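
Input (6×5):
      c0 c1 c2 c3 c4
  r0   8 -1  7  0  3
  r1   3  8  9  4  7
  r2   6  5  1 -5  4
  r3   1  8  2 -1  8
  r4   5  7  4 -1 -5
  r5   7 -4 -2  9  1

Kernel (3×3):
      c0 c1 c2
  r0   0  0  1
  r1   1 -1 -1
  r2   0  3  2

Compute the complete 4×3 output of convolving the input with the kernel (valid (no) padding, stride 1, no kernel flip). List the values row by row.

Output[0,0]: The receptive field on the input at this output position is [8 -1 7 / 3 8 9 / 6 5 1]. Elementwise product with the kernel and sum: 7·1 + 3·1 + 8·-1 + 9·-1 + 5·3 + 1·2.

10 -12 -6
37 17 22
21 12 -14
-20 15 47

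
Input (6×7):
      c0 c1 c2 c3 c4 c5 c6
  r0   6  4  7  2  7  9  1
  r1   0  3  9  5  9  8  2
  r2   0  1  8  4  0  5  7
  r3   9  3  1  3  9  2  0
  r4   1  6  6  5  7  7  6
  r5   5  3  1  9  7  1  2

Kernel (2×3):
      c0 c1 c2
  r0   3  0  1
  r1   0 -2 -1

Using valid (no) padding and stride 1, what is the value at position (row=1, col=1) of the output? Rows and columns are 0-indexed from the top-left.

The receptive field on the input at this output position is [3 9 5 / 1 8 4]. Elementwise product with the kernel and sum: 3·3 + 5·1 + 8·-2 + 4·-1.

-6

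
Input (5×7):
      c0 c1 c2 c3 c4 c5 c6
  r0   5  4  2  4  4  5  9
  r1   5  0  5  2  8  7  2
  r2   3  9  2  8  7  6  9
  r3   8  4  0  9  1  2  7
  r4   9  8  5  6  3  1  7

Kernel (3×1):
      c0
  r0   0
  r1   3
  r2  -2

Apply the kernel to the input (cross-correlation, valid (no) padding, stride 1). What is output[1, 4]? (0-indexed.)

19

The receptive field on the input at this output position is [8 / 7 / 1]. Elementwise product with the kernel and sum: 7·3 + 1·-2.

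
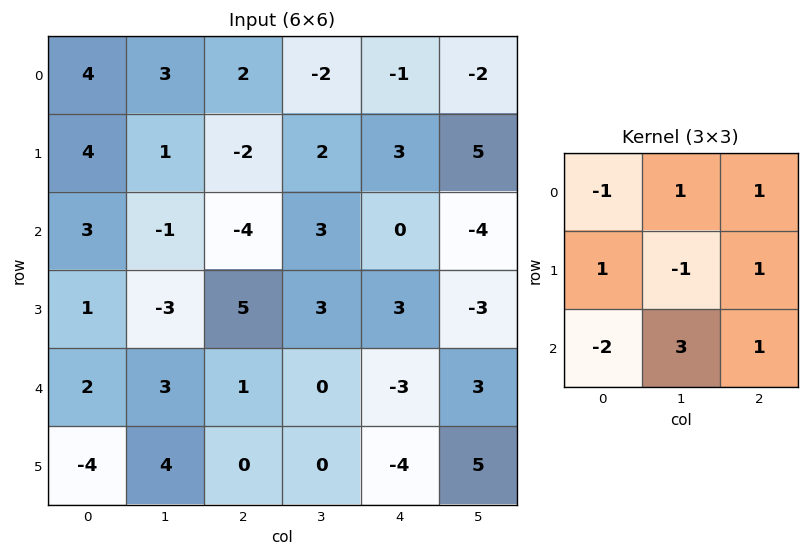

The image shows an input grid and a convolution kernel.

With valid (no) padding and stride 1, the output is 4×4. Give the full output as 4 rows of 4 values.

-11 -5 11 -7
-11 29 2 5
7 -8 7 -16
21 5 -5 -4

Output[0,0]: The receptive field on the input at this output position is [4 3 2 / 4 1 -2 / 3 -1 -4]. Elementwise product with the kernel and sum: 4·-1 + 3·1 + 2·1 + 4·1 + 1·-1 + -2·1 + 3·-2 + -1·3 + -4·1.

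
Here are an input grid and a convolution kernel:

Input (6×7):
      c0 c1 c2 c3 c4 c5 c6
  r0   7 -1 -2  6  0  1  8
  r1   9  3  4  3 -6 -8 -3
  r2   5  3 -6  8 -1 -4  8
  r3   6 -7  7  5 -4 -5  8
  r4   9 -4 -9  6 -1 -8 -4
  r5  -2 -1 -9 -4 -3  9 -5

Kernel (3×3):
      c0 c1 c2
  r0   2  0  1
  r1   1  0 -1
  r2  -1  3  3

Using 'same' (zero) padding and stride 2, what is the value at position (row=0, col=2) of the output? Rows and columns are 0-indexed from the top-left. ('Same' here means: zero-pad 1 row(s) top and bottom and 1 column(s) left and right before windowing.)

The receptive field on the zero-padded input at this output position is [0 0 0 / 6 0 1 / 3 -6 -8]. Elementwise product with the kernel and sum: 0·2 + 0·1 + 6·1 + 1·-1 + 3·-1 + -6·3 + -8·3.

-40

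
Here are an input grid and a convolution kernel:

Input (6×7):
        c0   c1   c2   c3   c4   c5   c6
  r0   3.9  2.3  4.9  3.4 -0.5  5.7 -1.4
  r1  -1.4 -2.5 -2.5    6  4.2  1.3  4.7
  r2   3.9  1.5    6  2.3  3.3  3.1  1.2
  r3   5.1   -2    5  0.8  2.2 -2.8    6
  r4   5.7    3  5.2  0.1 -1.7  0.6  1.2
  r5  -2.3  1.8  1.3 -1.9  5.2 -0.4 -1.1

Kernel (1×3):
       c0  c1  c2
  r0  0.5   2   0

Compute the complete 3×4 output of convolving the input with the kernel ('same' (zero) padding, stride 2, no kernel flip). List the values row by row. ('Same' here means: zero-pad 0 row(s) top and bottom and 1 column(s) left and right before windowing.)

Output[0,0]: The receptive field on the zero-padded input at this output position is [0 3.9 2.3]. Elementwise product with the kernel and sum: 0·0.5 + 3.9·2.
Output[0,1]: The receptive field on the zero-padded input at this output position is [2.3 4.9 3.4]. Elementwise product with the kernel and sum: 2.3·0.5 + 4.9·2.

7.8 10.95 0.7 0.05
7.8 12.75 7.75 3.95
11.4 11.9 -3.35 2.7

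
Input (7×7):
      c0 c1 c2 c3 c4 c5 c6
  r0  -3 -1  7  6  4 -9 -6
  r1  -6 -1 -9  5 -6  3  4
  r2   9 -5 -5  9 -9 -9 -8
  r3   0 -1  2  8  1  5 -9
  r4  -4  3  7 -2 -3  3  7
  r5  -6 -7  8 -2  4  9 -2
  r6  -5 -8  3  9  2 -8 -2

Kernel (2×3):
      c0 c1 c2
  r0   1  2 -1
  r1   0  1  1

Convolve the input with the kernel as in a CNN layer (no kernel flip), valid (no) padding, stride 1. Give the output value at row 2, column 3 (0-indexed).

The receptive field on the input at this output position is [9 -9 -9 / 8 1 5]. Elementwise product with the kernel and sum: 9·1 + -9·2 + -9·-1 + 1·1 + 5·1.

6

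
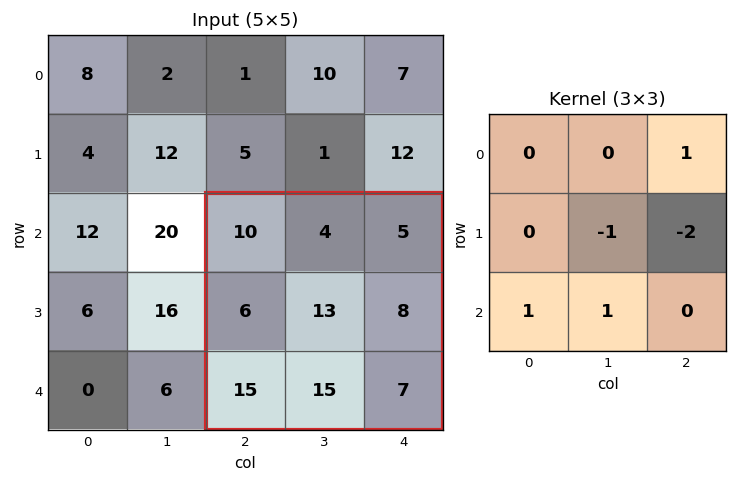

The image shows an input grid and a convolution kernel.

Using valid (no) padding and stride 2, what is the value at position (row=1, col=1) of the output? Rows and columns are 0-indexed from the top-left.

The receptive field on the input at this output position is [10 4 5 / 6 13 8 / 15 15 7]. Elementwise product with the kernel and sum: 5·1 + 13·-1 + 8·-2 + 15·1 + 15·1.

6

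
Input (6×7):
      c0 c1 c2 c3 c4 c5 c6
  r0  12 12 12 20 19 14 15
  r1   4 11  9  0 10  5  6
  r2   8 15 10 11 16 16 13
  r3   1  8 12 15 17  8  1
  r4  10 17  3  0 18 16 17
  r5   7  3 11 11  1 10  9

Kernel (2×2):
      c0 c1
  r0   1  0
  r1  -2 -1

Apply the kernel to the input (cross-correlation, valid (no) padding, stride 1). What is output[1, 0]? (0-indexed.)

The receptive field on the input at this output position is [4 11 / 8 15]. Elementwise product with the kernel and sum: 4·1 + 8·-2 + 15·-1.

-27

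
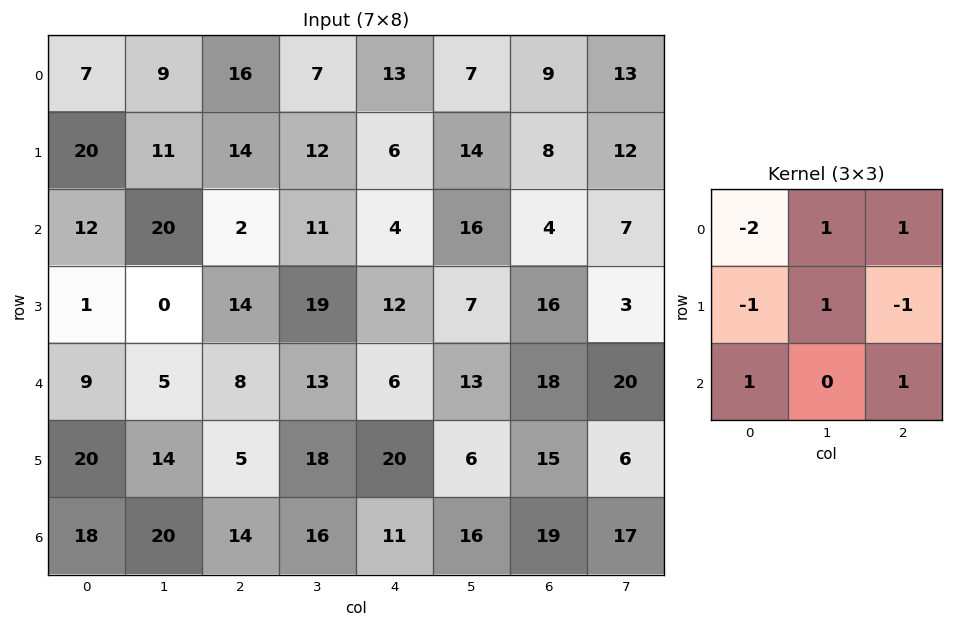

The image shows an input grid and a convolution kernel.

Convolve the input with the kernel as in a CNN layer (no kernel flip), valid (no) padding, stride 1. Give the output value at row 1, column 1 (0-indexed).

The receptive field on the input at this output position is [11 14 12 / 20 2 11 / 0 14 19]. Elementwise product with the kernel and sum: 11·-2 + 14·1 + 12·1 + 20·-1 + 2·1 + 11·-1 + 0·1 + 19·1.

-6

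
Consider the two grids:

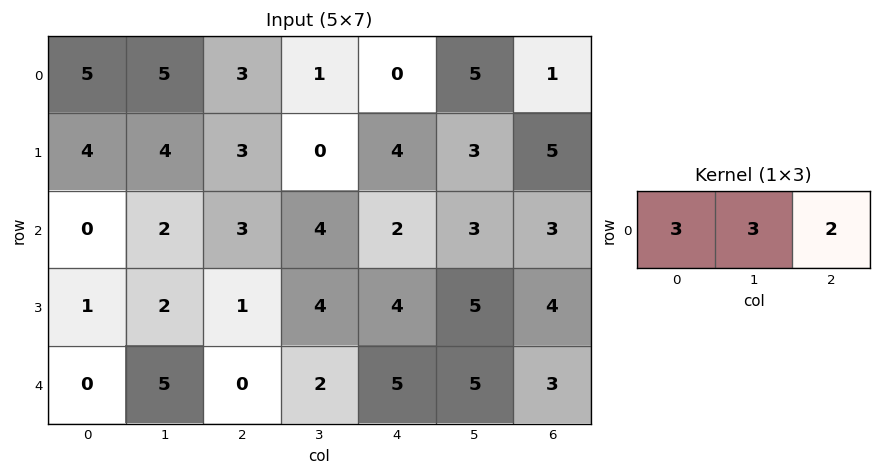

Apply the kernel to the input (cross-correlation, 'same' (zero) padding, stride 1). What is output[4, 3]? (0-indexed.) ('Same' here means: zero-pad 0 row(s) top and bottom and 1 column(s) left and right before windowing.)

16

The receptive field on the zero-padded input at this output position is [0 2 5]. Elementwise product with the kernel and sum: 0·3 + 2·3 + 5·2.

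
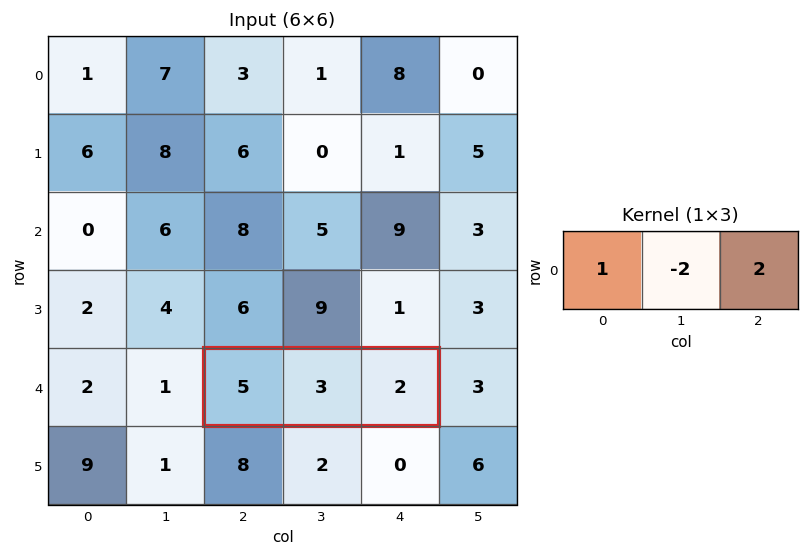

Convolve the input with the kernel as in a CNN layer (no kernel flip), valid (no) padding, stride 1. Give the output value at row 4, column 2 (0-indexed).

The receptive field on the input at this output position is [5 3 2]. Elementwise product with the kernel and sum: 5·1 + 3·-2 + 2·2.

3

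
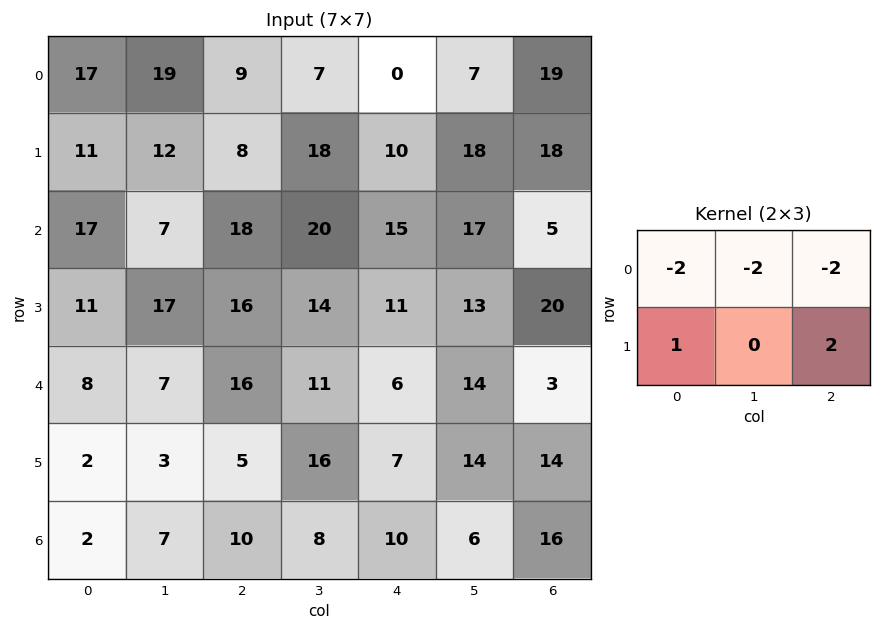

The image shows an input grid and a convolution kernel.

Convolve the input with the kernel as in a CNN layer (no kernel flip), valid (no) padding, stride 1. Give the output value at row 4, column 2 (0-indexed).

-47

The receptive field on the input at this output position is [16 11 6 / 5 16 7]. Elementwise product with the kernel and sum: 16·-2 + 11·-2 + 6·-2 + 5·1 + 7·2.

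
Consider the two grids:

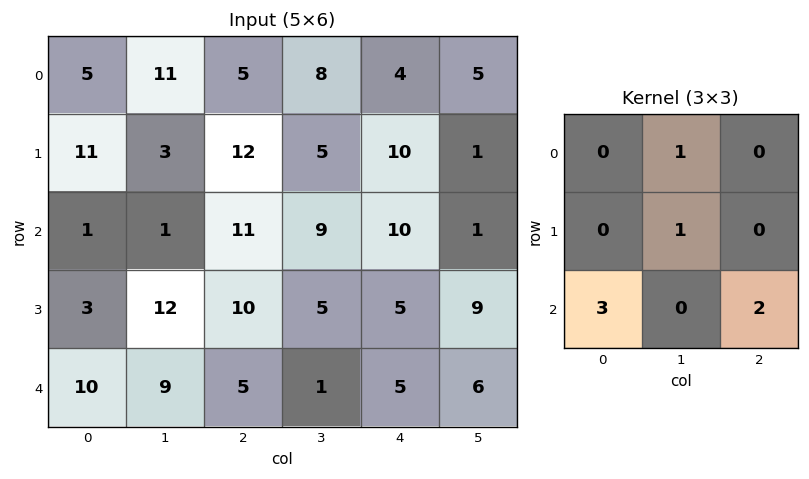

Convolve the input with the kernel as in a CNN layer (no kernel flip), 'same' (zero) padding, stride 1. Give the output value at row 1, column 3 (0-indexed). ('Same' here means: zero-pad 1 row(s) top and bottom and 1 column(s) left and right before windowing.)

66

The receptive field on the zero-padded input at this output position is [5 8 4 / 12 5 10 / 11 9 10]. Elementwise product with the kernel and sum: 8·1 + 5·1 + 11·3 + 10·2.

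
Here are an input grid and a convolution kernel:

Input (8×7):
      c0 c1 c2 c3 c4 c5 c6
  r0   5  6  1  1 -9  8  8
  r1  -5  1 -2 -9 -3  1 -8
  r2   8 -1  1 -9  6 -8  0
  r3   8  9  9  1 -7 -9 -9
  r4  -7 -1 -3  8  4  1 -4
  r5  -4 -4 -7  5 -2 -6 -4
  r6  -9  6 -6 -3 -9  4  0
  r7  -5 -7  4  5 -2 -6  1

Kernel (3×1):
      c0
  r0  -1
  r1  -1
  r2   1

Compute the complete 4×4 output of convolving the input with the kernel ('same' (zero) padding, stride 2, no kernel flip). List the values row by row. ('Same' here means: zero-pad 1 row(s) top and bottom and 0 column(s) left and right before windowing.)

-10 -3 6 -16
5 10 -10 -1
-5 -13 1 9
8 17 9 5

Output[0,0]: The receptive field on the zero-padded input at this output position is [0 / 5 / -5]. Elementwise product with the kernel and sum: 0·-1 + 5·-1 + -5·1.
Output[0,1]: The receptive field on the zero-padded input at this output position is [0 / 1 / -2]. Elementwise product with the kernel and sum: 0·-1 + 1·-1 + -2·1.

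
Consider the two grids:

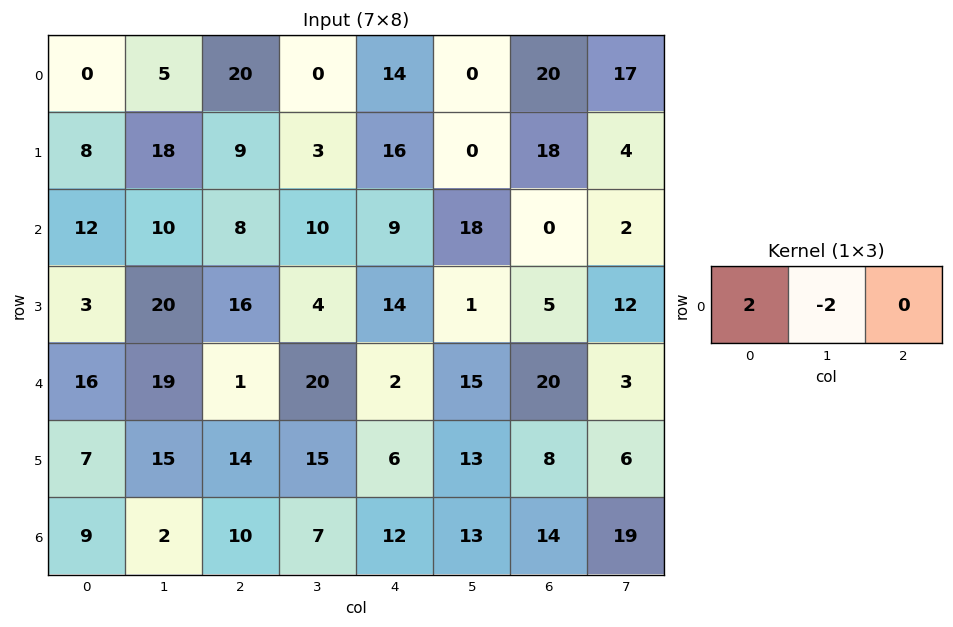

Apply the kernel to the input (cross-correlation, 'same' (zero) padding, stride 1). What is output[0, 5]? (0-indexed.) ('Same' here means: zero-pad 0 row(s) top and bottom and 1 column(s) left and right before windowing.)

28

The receptive field on the zero-padded input at this output position is [14 0 20]. Elementwise product with the kernel and sum: 14·2 + 0·-2.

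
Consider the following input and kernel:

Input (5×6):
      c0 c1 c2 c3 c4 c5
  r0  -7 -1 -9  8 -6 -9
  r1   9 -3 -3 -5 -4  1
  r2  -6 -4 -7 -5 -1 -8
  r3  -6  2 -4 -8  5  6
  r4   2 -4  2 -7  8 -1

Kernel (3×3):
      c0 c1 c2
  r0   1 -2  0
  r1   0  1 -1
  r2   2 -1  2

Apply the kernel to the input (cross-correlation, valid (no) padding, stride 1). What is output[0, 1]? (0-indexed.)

The receptive field on the input at this output position is [-1 -9 8 / -3 -3 -5 / -4 -7 -5]. Elementwise product with the kernel and sum: -1·1 + -9·-2 + -3·1 + -5·-1 + -4·2 + -7·-1 + -5·2.

8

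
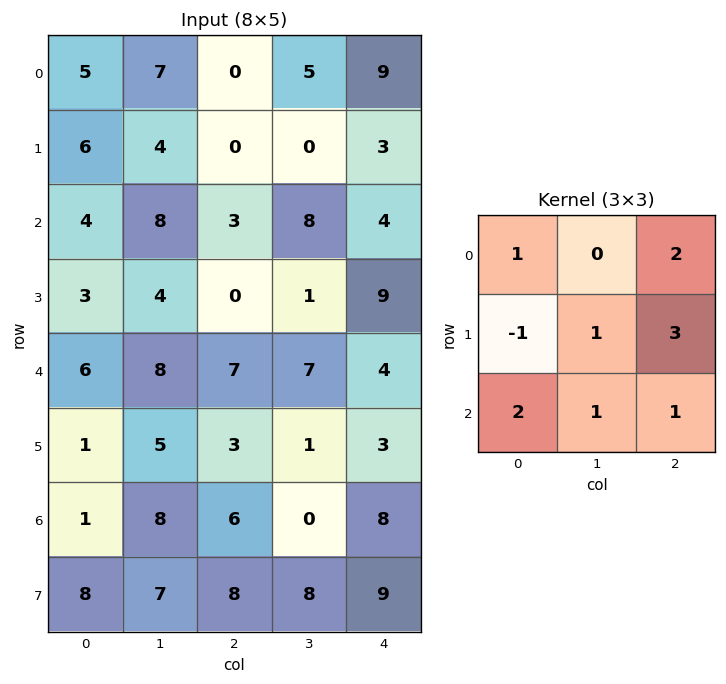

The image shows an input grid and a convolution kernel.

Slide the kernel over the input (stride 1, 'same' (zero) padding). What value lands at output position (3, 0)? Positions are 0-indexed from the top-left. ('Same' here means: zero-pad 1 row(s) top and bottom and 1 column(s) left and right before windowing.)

The receptive field on the zero-padded input at this output position is [0 4 8 / 0 3 4 / 0 6 8]. Elementwise product with the kernel and sum: 0·1 + 8·2 + 0·-1 + 3·1 + 4·3 + 0·2 + 6·1 + 8·1.

45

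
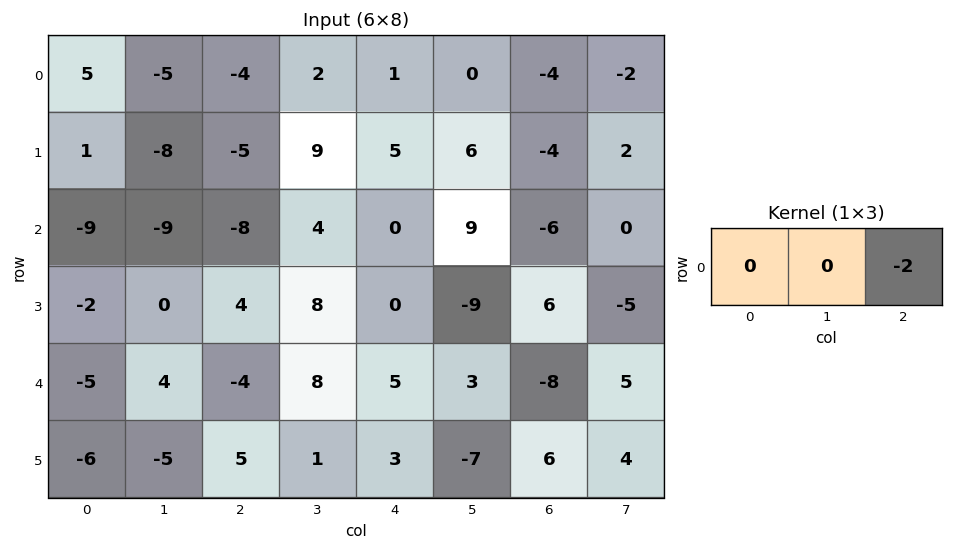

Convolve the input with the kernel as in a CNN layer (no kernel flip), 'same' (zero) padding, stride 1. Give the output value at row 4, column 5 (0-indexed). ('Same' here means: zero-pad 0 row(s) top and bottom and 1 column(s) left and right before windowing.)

The receptive field on the zero-padded input at this output position is [5 3 -8]. Elementwise product with the kernel and sum: -8·-2.

16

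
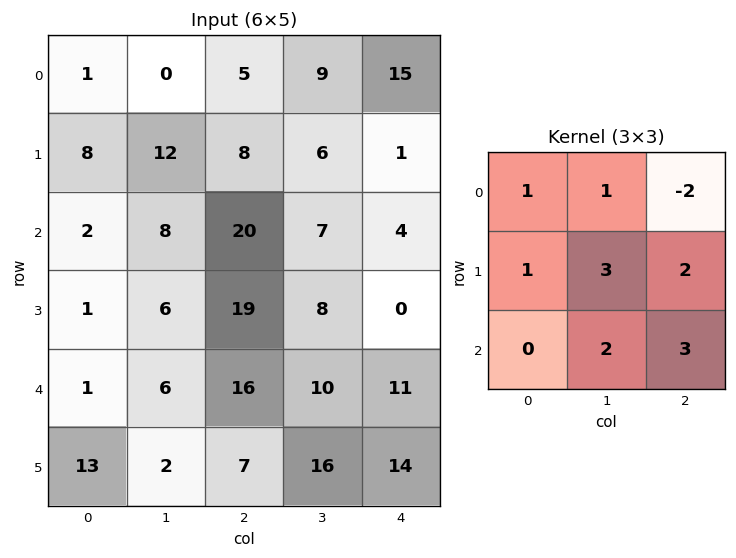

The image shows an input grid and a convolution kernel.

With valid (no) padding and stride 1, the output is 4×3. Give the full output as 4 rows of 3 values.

Output[0,0]: The receptive field on the input at this output position is [1 0 5 / 8 12 8 / 2 8 20]. Elementwise product with the kernel and sum: 1·1 + 0·1 + 5·-2 + 8·1 + 12·3 + 8·2 + 8·2 + 20·3.
Output[0,1]: The receptive field on the input at this output position is [0 5 9 / 12 8 6 / 8 20 7]. Elementwise product with the kernel and sum: 0·1 + 5·1 + 9·-2 + 12·1 + 8·3 + 6·2 + 20·2 + 7·3.

127 96 38
139 152 77
87 155 115
45 145 169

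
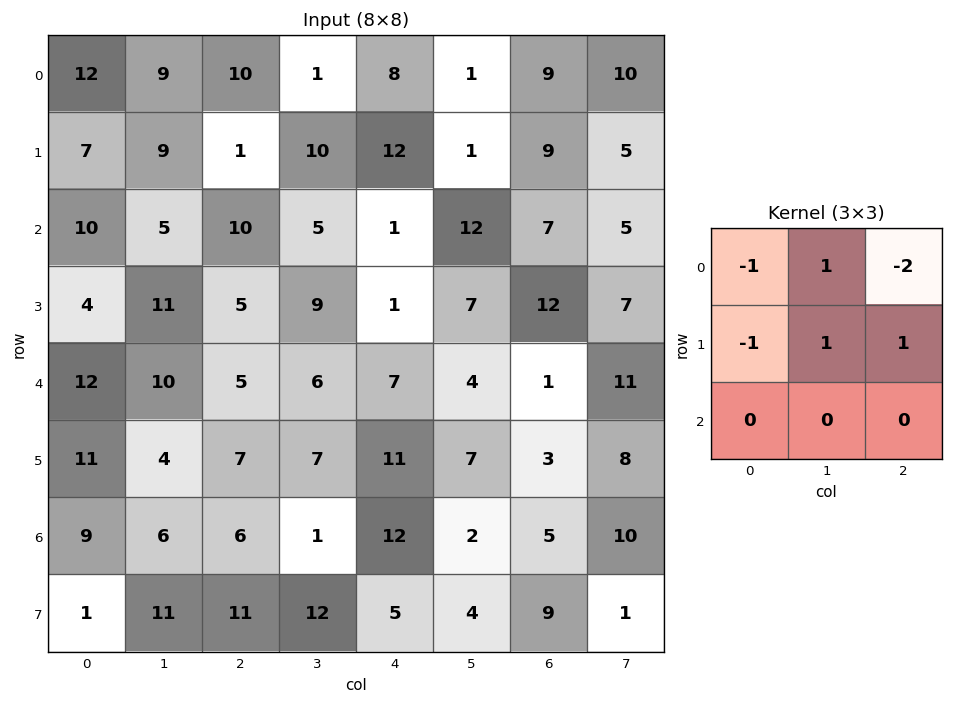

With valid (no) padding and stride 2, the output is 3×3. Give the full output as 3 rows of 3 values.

-20 -4 -27
-13 -2 15
-12 -2 -6

Output[0,0]: The receptive field on the input at this output position is [12 9 10 / 7 9 1 / 10 5 10]. Elementwise product with the kernel and sum: 12·-1 + 9·1 + 10·-2 + 7·-1 + 9·1 + 1·1.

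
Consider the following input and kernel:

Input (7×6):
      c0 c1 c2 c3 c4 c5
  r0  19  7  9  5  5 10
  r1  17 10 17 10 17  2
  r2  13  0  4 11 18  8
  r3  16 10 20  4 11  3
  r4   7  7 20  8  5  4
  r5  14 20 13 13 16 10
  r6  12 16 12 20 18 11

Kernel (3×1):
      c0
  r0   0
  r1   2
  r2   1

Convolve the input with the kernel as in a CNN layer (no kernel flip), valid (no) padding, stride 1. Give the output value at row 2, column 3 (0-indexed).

16

The receptive field on the input at this output position is [11 / 4 / 8]. Elementwise product with the kernel and sum: 4·2 + 8·1.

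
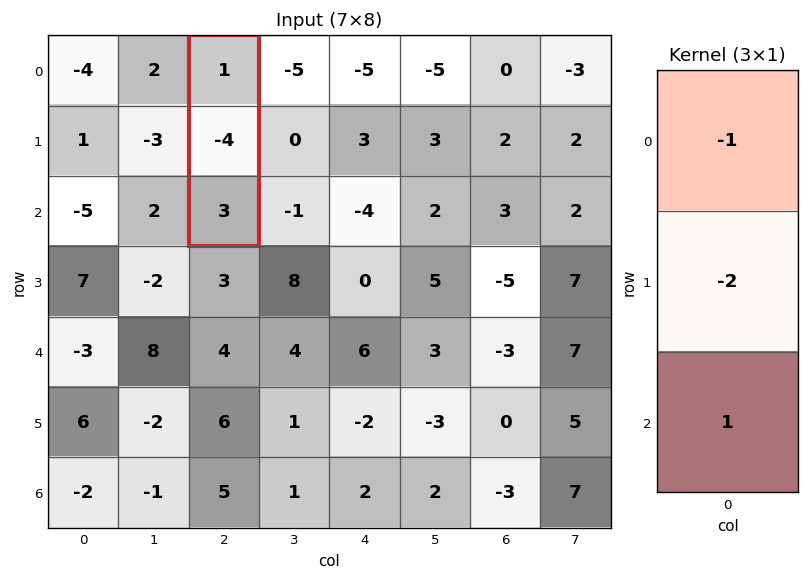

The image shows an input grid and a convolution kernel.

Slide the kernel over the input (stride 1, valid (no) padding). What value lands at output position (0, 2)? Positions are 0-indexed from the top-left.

The receptive field on the input at this output position is [1 / -4 / 3]. Elementwise product with the kernel and sum: 1·-1 + -4·-2 + 3·1.

10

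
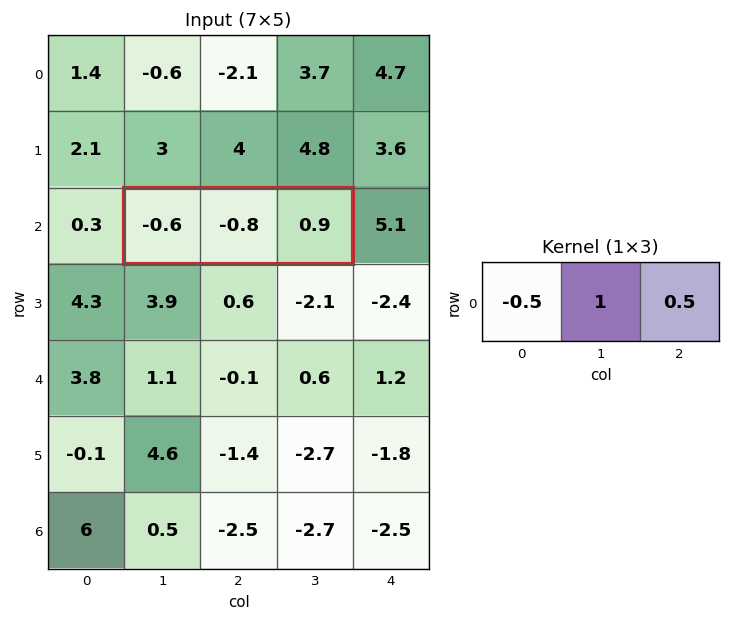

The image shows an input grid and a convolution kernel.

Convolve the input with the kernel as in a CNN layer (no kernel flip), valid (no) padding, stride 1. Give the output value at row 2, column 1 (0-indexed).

-0.05

The receptive field on the input at this output position is [-0.6 -0.8 0.9]. Elementwise product with the kernel and sum: -0.6·-0.5 + -0.8·1 + 0.9·0.5.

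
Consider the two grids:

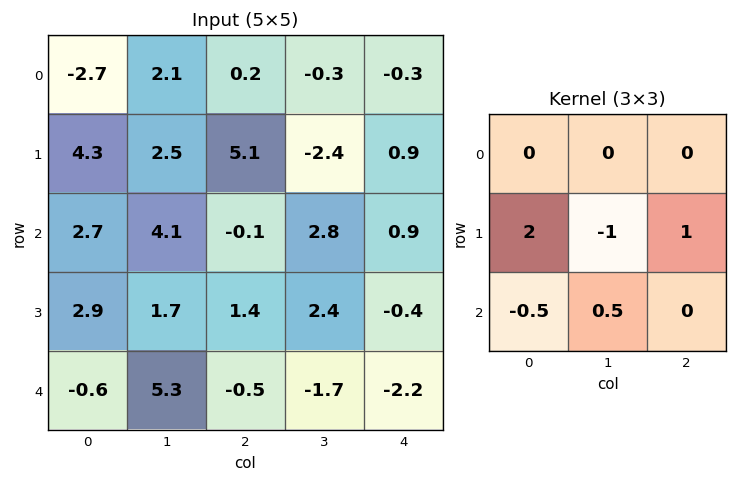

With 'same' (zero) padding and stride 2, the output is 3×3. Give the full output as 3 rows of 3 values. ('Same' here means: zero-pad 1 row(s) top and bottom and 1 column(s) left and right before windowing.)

6.95 5 1.35
2.85 10.95 3.3
5.9 9.4 -1.2

Output[0,0]: The receptive field on the zero-padded input at this output position is [0 0 0 / 0 -2.7 2.1 / 0 4.3 2.5]. Elementwise product with the kernel and sum: 0·2 + -2.7·-1 + 2.1·1 + 0·-0.5 + 4.3·0.5.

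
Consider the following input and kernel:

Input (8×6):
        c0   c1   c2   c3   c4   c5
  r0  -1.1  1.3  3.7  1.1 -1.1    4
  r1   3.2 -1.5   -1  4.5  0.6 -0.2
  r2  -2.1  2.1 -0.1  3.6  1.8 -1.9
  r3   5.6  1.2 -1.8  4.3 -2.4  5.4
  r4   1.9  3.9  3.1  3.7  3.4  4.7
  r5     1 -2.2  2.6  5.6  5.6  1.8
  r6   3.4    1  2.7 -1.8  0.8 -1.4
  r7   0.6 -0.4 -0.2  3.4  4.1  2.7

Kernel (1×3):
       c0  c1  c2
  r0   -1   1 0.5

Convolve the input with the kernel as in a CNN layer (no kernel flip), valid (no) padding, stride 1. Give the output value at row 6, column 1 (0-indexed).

0.8

The receptive field on the input at this output position is [1 2.7 -1.8]. Elementwise product with the kernel and sum: 1·-1 + 2.7·1 + -1.8·0.5.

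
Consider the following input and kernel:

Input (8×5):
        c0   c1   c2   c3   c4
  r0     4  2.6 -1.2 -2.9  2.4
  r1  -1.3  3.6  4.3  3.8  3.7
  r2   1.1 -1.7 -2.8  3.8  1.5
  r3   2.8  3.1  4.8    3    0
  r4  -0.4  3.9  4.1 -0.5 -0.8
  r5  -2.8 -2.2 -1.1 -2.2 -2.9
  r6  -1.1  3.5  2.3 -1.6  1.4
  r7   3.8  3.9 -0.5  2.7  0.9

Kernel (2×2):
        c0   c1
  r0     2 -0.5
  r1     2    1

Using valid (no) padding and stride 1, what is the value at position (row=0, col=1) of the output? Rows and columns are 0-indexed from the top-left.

The receptive field on the input at this output position is [2.6 -1.2 / 3.6 4.3]. Elementwise product with the kernel and sum: 2.6·2 + -1.2·-0.5 + 3.6·2 + 4.3·1.

17.3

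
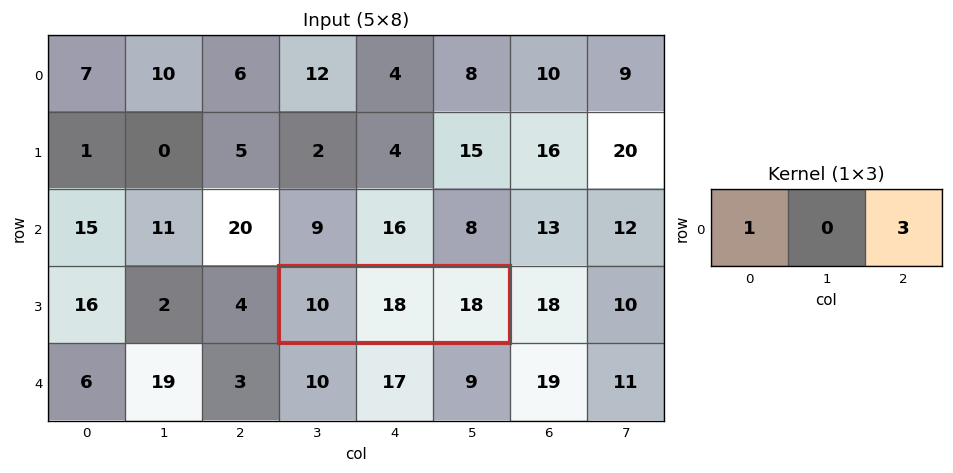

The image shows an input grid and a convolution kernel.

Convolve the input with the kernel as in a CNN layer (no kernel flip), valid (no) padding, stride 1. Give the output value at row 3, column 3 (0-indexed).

The receptive field on the input at this output position is [10 18 18]. Elementwise product with the kernel and sum: 10·1 + 18·3.

64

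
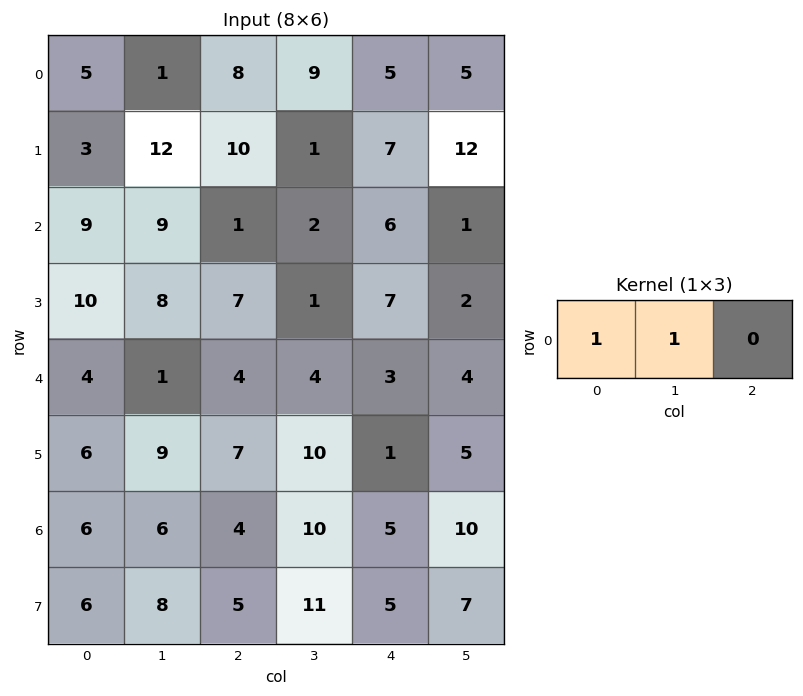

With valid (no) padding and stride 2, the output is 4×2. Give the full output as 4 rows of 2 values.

Output[0,0]: The receptive field on the input at this output position is [5 1 8]. Elementwise product with the kernel and sum: 5·1 + 1·1.
Output[0,1]: The receptive field on the input at this output position is [8 9 5]. Elementwise product with the kernel and sum: 8·1 + 9·1.

6 17
18 3
5 8
12 14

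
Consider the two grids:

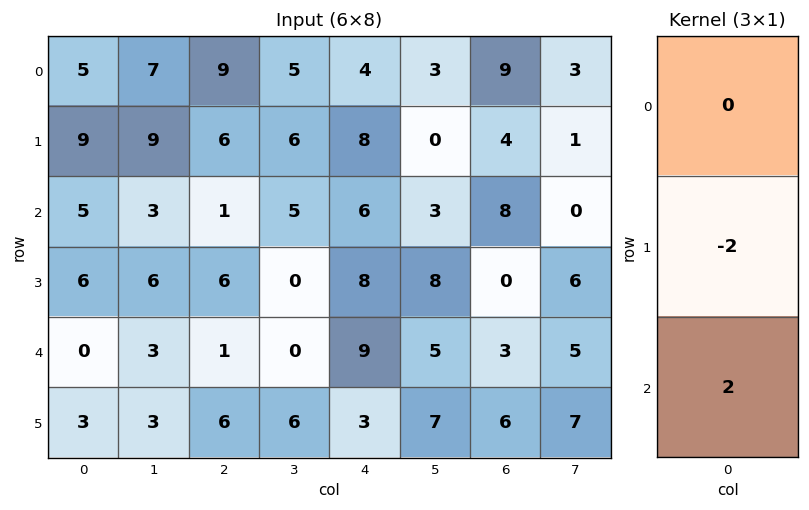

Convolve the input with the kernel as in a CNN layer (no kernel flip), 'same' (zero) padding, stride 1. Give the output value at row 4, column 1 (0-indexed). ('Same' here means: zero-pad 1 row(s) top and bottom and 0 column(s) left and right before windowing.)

The receptive field on the zero-padded input at this output position is [6 / 3 / 3]. Elementwise product with the kernel and sum: 3·-2 + 3·2.

0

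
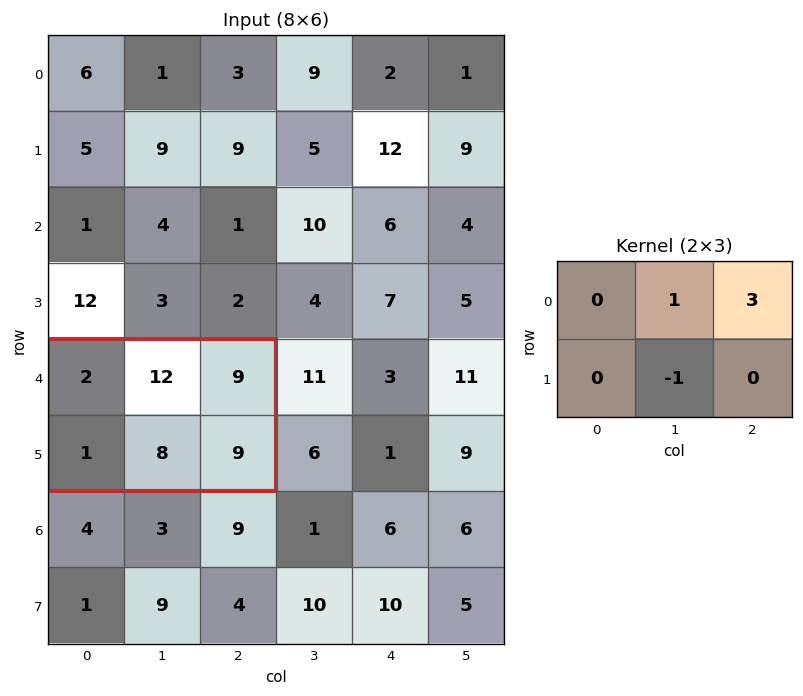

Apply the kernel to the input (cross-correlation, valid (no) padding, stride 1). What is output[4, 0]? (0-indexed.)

The receptive field on the input at this output position is [2 12 9 / 1 8 9]. Elementwise product with the kernel and sum: 12·1 + 9·3 + 8·-1.

31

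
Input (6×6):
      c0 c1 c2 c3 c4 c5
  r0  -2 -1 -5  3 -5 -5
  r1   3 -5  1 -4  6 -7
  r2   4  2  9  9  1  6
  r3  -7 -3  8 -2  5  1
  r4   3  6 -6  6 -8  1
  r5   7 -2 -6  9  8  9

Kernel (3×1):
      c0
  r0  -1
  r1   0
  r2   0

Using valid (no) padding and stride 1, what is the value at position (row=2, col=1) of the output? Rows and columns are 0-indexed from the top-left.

The receptive field on the input at this output position is [2 / -3 / 6]. Elementwise product with the kernel and sum: 2·-1.

-2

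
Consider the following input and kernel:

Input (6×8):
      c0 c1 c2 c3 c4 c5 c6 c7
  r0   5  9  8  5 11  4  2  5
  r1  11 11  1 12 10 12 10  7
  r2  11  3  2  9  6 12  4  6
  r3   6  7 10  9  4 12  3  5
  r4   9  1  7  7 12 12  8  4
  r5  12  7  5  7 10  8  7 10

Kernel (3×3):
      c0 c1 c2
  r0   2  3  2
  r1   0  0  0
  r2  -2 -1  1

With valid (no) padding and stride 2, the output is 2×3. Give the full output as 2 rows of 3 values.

Output[0,0]: The receptive field on the input at this output position is [5 9 8 / 11 11 1 / 11 3 2]. Elementwise product with the kernel and sum: 5·2 + 9·3 + 8·2 + 11·-2 + 3·-1 + 2·1.
Output[0,1]: The receptive field on the input at this output position is [8 5 11 / 1 12 10 / 2 9 6]. Elementwise product with the kernel and sum: 8·2 + 5·3 + 11·2 + 2·-2 + 9·-1 + 6·1.

30 46 18
23 34 28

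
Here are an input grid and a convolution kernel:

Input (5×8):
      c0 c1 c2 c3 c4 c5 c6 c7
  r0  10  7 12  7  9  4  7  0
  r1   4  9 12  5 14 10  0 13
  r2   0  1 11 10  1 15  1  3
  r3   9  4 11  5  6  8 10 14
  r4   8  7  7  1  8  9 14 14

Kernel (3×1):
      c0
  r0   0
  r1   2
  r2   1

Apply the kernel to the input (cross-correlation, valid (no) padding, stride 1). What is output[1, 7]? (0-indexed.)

20

The receptive field on the input at this output position is [13 / 3 / 14]. Elementwise product with the kernel and sum: 3·2 + 14·1.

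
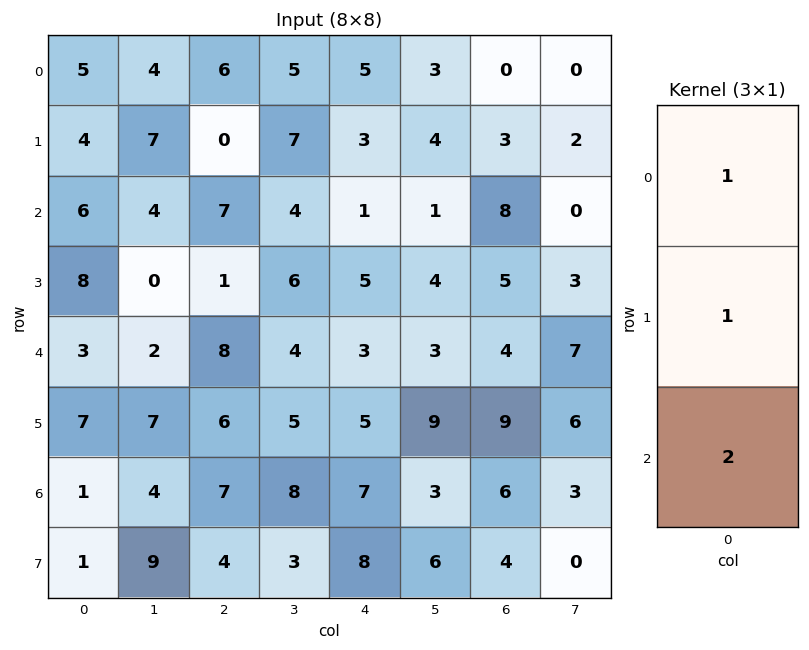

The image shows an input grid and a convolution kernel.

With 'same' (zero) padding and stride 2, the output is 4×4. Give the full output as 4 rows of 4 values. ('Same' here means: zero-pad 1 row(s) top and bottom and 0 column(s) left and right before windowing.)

13 6 11 6
26 9 14 21
25 21 18 27
10 21 28 23

Output[0,0]: The receptive field on the zero-padded input at this output position is [0 / 5 / 4]. Elementwise product with the kernel and sum: 0·1 + 5·1 + 4·2.
Output[0,1]: The receptive field on the zero-padded input at this output position is [0 / 6 / 0]. Elementwise product with the kernel and sum: 0·1 + 6·1 + 0·2.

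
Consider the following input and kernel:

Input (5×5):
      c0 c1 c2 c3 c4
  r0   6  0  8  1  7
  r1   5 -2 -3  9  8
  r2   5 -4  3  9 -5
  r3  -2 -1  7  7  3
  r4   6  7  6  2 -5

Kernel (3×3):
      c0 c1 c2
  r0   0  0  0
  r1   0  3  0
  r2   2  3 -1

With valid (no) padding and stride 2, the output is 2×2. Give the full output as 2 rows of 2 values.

-11 65
24 44

Output[0,0]: The receptive field on the input at this output position is [6 0 8 / 5 -2 -3 / 5 -4 3]. Elementwise product with the kernel and sum: -2·3 + 5·2 + -4·3 + 3·-1.
Output[0,1]: The receptive field on the input at this output position is [8 1 7 / -3 9 8 / 3 9 -5]. Elementwise product with the kernel and sum: 9·3 + 3·2 + 9·3 + -5·-1.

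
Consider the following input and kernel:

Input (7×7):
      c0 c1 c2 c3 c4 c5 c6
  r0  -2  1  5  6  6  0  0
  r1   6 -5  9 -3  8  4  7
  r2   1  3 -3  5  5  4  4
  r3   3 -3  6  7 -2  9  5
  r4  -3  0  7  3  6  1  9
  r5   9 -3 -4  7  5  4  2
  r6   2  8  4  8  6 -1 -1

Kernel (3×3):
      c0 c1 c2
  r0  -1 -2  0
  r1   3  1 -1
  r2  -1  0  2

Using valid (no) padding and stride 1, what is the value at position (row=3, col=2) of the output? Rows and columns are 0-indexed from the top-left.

12

The receptive field on the input at this output position is [6 7 -2 / 7 3 6 / -4 7 5]. Elementwise product with the kernel and sum: 6·-1 + 7·-2 + 7·3 + 3·1 + 6·-1 + -4·-1 + 5·2.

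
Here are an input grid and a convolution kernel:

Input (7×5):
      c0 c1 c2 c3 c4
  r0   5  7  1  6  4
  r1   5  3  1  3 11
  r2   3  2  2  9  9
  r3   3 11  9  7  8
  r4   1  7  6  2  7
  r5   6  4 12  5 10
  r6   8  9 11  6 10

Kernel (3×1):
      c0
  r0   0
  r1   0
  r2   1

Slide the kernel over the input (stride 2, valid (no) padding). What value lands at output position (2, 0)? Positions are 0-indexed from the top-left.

The receptive field on the input at this output position is [1 / 6 / 8]. Elementwise product with the kernel and sum: 8·1.

8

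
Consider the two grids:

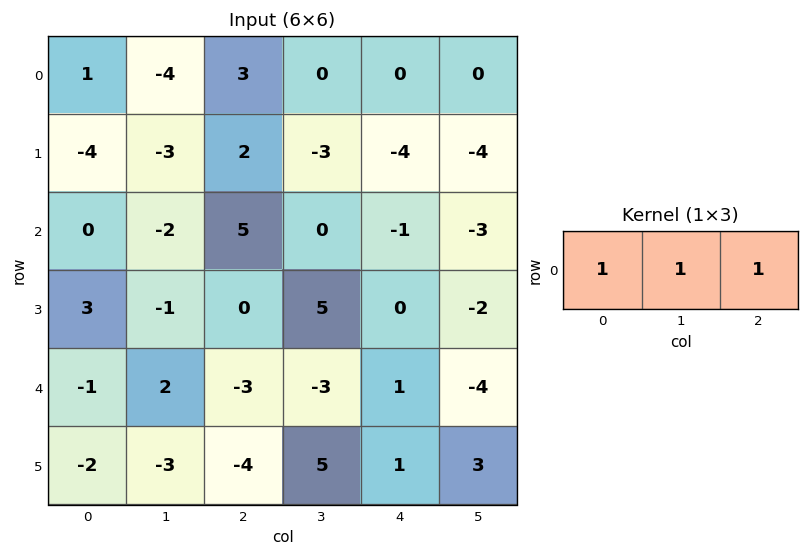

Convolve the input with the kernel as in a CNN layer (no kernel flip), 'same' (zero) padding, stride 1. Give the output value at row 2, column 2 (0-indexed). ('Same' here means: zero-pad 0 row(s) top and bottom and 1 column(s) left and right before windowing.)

The receptive field on the zero-padded input at this output position is [-2 5 0]. Elementwise product with the kernel and sum: -2·1 + 5·1 + 0·1.

3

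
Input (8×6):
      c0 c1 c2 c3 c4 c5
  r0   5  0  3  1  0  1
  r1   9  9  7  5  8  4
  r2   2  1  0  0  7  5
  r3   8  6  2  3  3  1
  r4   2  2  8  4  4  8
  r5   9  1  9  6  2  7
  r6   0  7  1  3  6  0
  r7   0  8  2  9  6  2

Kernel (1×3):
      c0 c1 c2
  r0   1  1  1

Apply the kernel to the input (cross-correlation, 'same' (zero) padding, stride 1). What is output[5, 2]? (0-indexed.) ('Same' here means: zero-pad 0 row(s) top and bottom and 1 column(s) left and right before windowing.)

16

The receptive field on the zero-padded input at this output position is [1 9 6]. Elementwise product with the kernel and sum: 1·1 + 9·1 + 6·1.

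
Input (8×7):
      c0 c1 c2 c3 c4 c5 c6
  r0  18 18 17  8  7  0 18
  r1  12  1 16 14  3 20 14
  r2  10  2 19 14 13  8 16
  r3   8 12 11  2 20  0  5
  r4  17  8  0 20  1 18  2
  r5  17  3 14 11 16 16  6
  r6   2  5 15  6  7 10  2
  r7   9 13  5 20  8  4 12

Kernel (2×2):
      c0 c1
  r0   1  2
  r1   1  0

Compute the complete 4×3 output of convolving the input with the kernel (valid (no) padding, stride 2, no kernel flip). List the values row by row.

Output[0,0]: The receptive field on the input at this output position is [18 18 / 12 1]. Elementwise product with the kernel and sum: 18·1 + 18·2 + 12·1.

66 49 10
22 58 49
50 54 53
21 32 35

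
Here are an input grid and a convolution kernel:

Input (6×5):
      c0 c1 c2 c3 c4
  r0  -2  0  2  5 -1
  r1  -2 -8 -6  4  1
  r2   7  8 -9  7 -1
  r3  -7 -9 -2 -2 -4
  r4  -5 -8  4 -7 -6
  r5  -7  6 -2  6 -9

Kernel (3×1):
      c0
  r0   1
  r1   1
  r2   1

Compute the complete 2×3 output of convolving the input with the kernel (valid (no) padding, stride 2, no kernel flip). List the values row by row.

3 -13 -1
-5 -7 -11

Output[0,0]: The receptive field on the input at this output position is [-2 / -2 / 7]. Elementwise product with the kernel and sum: -2·1 + -2·1 + 7·1.
Output[0,1]: The receptive field on the input at this output position is [2 / -6 / -9]. Elementwise product with the kernel and sum: 2·1 + -6·1 + -9·1.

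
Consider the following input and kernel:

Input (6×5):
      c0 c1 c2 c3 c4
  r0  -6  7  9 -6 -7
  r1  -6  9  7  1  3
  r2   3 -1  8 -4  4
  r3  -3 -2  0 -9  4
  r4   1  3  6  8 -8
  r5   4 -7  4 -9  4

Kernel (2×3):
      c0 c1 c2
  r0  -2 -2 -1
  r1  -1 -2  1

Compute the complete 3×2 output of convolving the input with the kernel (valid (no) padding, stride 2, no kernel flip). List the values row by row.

Output[0,0]: The receptive field on the input at this output position is [-6 7 9 / -6 9 7]. Elementwise product with the kernel and sum: -6·-2 + 7·-2 + 9·-1 + -6·-1 + 9·-2 + 7·1.
Output[0,1]: The receptive field on the input at this output position is [9 -6 -7 / 7 1 3]. Elementwise product with the kernel and sum: 9·-2 + -6·-2 + -7·-1 + 7·-1 + 1·-2 + 3·1.

-16 -5
-5 10
0 -2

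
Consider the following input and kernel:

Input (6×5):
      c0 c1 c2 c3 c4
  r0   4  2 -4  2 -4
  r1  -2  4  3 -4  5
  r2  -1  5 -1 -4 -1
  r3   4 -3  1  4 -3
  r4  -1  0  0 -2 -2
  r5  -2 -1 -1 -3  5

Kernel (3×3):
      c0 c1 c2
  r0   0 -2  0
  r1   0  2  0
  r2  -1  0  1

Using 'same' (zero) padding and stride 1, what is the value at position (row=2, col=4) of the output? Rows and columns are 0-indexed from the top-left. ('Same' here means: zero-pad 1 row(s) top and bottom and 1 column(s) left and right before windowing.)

-16

The receptive field on the zero-padded input at this output position is [-4 5 0 / -4 -1 0 / 4 -3 0]. Elementwise product with the kernel and sum: 5·-2 + -1·2 + 4·-1 + 0·1.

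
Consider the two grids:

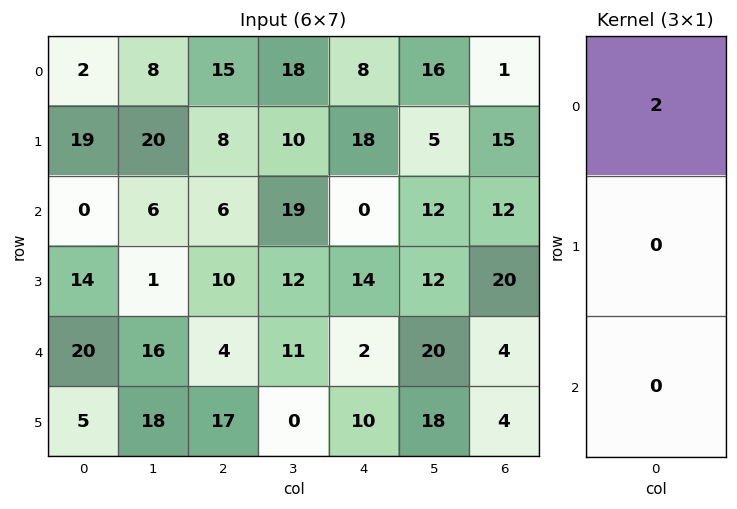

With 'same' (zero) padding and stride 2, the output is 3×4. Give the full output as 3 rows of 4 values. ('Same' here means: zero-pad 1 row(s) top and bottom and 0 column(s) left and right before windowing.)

0 0 0 0
38 16 36 30
28 20 28 40

Output[0,0]: The receptive field on the zero-padded input at this output position is [0 / 2 / 19]. Elementwise product with the kernel and sum: 0·2.
Output[0,1]: The receptive field on the zero-padded input at this output position is [0 / 15 / 8]. Elementwise product with the kernel and sum: 0·2.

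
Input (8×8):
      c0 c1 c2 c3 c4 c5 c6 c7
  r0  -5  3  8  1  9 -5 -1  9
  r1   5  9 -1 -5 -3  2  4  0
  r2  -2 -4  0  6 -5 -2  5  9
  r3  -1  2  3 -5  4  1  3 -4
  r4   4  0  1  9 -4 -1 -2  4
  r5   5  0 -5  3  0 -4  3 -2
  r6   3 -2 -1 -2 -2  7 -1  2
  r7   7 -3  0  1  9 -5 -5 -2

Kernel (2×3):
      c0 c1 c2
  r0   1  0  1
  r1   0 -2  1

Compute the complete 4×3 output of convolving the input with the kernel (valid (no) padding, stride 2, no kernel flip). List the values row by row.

-16 24 8
-3 9 1
0 -9 5
8 4 2

Output[0,0]: The receptive field on the input at this output position is [-5 3 8 / 5 9 -1]. Elementwise product with the kernel and sum: -5·1 + 8·1 + 9·-2 + -1·1.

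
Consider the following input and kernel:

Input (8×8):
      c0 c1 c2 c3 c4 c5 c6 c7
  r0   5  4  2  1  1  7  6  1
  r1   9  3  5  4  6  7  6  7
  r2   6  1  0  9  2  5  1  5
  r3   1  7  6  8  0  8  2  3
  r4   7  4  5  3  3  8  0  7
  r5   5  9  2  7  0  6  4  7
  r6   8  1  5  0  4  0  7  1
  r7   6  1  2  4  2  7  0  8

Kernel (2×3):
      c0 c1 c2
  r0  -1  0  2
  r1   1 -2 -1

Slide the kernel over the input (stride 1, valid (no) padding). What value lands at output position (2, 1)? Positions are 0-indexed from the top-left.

4

The receptive field on the input at this output position is [1 0 9 / 7 6 8]. Elementwise product with the kernel and sum: 1·-1 + 9·2 + 7·1 + 6·-2 + 8·-1.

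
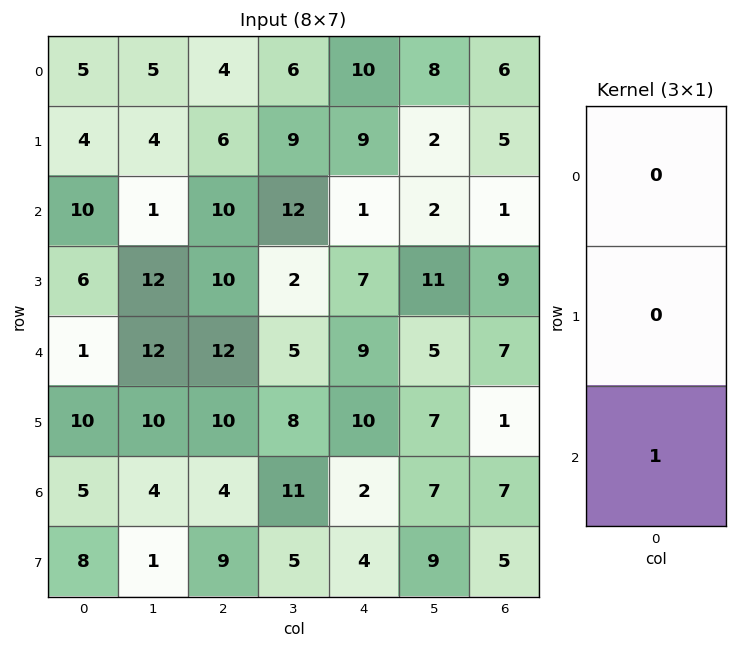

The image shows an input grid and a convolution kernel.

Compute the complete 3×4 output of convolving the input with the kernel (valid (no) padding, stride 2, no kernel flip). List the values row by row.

Output[0,0]: The receptive field on the input at this output position is [5 / 4 / 10]. Elementwise product with the kernel and sum: 10·1.

10 10 1 1
1 12 9 7
5 4 2 7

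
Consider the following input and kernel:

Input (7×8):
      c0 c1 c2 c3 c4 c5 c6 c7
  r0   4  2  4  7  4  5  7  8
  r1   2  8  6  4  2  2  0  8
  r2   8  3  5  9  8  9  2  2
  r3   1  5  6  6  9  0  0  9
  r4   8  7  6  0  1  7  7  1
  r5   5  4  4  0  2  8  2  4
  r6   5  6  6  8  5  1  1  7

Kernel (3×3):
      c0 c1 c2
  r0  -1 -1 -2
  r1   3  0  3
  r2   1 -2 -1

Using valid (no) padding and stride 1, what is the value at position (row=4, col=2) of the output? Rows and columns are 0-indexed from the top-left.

The receptive field on the input at this output position is [6 0 1 / 4 0 2 / 6 8 5]. Elementwise product with the kernel and sum: 6·-1 + 0·-1 + 1·-2 + 4·3 + 2·3 + 6·1 + 8·-2 + 5·-1.

-5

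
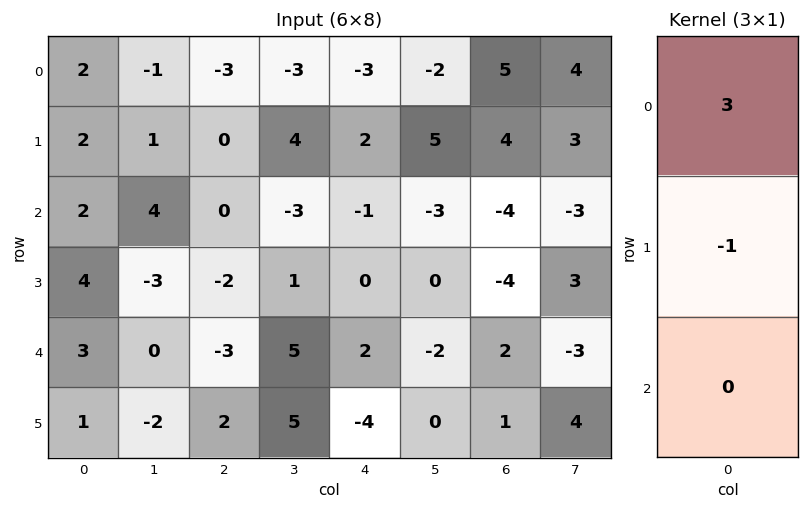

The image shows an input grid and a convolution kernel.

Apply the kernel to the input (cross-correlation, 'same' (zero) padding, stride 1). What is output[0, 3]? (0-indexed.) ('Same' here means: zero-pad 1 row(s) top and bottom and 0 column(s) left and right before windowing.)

3

The receptive field on the zero-padded input at this output position is [0 / -3 / 4]. Elementwise product with the kernel and sum: 0·3 + -3·-1.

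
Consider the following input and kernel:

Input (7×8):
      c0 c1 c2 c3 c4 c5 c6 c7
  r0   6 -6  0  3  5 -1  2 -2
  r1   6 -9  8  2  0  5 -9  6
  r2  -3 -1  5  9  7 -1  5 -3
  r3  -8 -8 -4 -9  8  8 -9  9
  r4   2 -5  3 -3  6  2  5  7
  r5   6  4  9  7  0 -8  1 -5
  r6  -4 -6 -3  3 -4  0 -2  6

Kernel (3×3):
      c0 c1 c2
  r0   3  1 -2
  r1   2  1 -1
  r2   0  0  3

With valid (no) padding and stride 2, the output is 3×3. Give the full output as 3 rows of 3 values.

Output[0,0]: The receptive field on the input at this output position is [6 -6 0 / 6 -9 8 / -3 -1 5]. Elementwise product with the kernel and sum: 6·3 + -6·1 + 0·-2 + 6·2 + -9·1 + 8·-1 + 5·3.

22 32 39
-31 3 58
-7 7 -5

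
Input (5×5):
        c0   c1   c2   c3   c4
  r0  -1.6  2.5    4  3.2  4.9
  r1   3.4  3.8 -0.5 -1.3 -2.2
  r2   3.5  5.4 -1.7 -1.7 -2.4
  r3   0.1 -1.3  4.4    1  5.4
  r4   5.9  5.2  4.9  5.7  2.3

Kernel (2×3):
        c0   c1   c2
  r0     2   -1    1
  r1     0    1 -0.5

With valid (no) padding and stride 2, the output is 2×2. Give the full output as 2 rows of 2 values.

2.35 9.5
-3.6 -5.8

Output[0,0]: The receptive field on the input at this output position is [-1.6 2.5 4 / 3.4 3.8 -0.5]. Elementwise product with the kernel and sum: -1.6·2 + 2.5·-1 + 4·1 + 3.8·1 + -0.5·-0.5.
Output[0,1]: The receptive field on the input at this output position is [4 3.2 4.9 / -0.5 -1.3 -2.2]. Elementwise product with the kernel and sum: 4·2 + 3.2·-1 + 4.9·1 + -1.3·1 + -2.2·-0.5.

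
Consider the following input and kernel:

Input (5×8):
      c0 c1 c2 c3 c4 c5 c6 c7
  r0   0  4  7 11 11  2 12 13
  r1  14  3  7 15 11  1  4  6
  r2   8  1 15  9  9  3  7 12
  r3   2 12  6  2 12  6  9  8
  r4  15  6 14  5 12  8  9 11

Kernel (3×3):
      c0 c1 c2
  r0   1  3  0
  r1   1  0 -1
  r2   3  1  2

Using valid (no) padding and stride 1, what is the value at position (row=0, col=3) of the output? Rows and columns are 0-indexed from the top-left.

100

The receptive field on the input at this output position is [11 11 2 / 15 11 1 / 9 9 3]. Elementwise product with the kernel and sum: 11·1 + 11·3 + 15·1 + 1·-1 + 9·3 + 9·1 + 3·2.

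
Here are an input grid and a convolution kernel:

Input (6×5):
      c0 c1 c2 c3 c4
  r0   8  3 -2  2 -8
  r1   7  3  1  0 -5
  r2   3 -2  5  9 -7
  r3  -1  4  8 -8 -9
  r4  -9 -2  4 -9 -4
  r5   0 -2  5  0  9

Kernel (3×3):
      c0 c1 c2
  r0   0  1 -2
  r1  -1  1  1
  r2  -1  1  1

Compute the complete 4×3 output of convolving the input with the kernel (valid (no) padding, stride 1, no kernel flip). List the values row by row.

Output[0,0]: The receptive field on the input at this output position is [8 3 -2 / 7 3 1 / 3 -2 5]. Elementwise product with the kernel and sum: 3·1 + -2·-2 + 7·-1 + 3·1 + 1·1 + 3·-1 + -2·1 + 5·1.
Output[0,1]: The receptive field on the input at this output position is [3 -2 2 / 3 1 0 / -2 5 9]. Elementwise product with the kernel and sum: -2·1 + 2·-2 + 3·-1 + 1·1 + 0·1 + -2·-1 + 5·1 + 9·1.

4 8 9
14 13 -18
12 -20 -19
2 28 -3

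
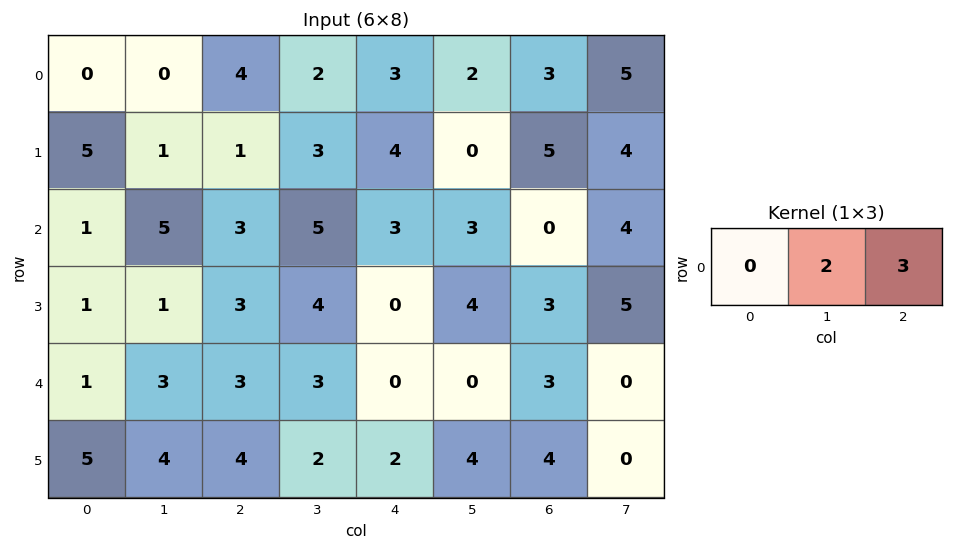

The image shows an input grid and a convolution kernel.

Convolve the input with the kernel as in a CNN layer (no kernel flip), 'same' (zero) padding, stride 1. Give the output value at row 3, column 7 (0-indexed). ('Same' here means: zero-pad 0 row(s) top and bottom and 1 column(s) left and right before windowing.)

10

The receptive field on the zero-padded input at this output position is [3 5 0]. Elementwise product with the kernel and sum: 5·2 + 0·3.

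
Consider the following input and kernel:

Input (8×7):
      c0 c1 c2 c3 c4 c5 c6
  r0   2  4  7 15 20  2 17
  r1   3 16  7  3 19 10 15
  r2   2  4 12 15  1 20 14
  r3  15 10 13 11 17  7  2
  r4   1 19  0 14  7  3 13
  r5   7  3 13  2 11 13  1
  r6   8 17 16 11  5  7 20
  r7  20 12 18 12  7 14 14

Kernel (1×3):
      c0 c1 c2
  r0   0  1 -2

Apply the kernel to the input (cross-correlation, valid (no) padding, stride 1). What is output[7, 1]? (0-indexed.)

The receptive field on the input at this output position is [12 18 12]. Elementwise product with the kernel and sum: 18·1 + 12·-2.

-6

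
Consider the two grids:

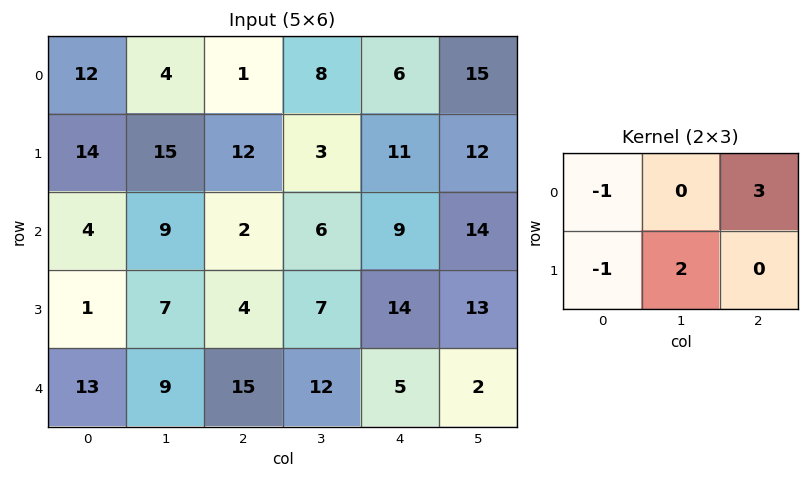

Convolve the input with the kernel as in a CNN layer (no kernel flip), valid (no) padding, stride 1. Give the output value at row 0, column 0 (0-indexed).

7

The receptive field on the input at this output position is [12 4 1 / 14 15 12]. Elementwise product with the kernel and sum: 12·-1 + 1·3 + 14·-1 + 15·2.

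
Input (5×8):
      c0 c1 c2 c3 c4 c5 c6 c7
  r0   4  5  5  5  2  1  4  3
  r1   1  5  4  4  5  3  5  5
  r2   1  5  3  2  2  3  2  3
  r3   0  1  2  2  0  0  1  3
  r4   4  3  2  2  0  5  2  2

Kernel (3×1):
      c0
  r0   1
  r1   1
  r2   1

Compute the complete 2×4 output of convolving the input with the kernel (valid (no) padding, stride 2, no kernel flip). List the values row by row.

Output[0,0]: The receptive field on the input at this output position is [4 / 1 / 1]. Elementwise product with the kernel and sum: 4·1 + 1·1 + 1·1.

6 12 9 11
5 7 2 5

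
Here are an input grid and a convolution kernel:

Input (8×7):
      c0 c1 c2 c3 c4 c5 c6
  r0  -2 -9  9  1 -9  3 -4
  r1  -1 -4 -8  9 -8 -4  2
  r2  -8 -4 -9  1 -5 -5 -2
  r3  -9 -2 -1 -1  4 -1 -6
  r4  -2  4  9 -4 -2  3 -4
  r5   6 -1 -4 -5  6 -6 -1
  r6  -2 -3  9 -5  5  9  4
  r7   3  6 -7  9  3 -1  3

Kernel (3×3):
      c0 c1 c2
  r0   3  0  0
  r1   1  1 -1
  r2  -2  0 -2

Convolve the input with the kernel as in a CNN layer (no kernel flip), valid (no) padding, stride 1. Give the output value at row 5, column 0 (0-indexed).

12

The receptive field on the input at this output position is [6 -1 -4 / -2 -3 9 / 3 6 -7]. Elementwise product with the kernel and sum: 6·3 + -2·1 + -3·1 + 9·-1 + 3·-2 + -7·-2.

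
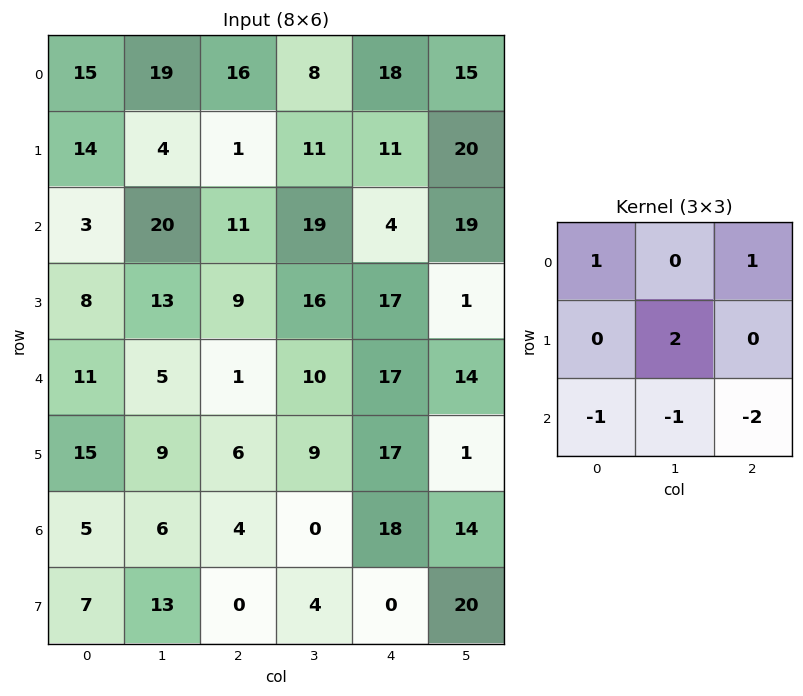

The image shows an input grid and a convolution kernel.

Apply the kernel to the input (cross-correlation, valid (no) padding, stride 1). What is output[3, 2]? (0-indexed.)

-3

The receptive field on the input at this output position is [9 16 17 / 1 10 17 / 6 9 17]. Elementwise product with the kernel and sum: 9·1 + 17·1 + 10·2 + 6·-1 + 9·-1 + 17·-2.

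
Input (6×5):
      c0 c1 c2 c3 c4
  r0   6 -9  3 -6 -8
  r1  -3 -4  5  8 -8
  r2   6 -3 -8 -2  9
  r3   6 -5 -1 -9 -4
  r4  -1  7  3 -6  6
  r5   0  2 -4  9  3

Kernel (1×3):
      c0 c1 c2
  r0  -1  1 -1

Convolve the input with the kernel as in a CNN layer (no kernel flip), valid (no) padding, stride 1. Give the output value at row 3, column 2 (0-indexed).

-4

The receptive field on the input at this output position is [-1 -9 -4]. Elementwise product with the kernel and sum: -1·-1 + -9·1 + -4·-1.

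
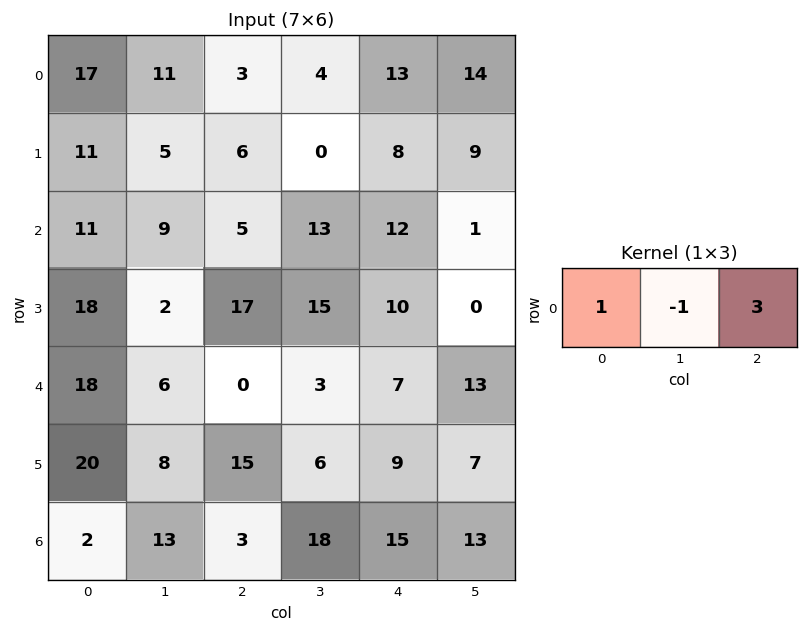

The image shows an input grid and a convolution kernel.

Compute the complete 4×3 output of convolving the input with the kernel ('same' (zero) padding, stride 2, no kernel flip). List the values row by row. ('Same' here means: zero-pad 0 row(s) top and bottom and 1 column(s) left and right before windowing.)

16 20 33
16 43 4
0 15 35
37 64 42

Output[0,0]: The receptive field on the zero-padded input at this output position is [0 17 11]. Elementwise product with the kernel and sum: 0·1 + 17·-1 + 11·3.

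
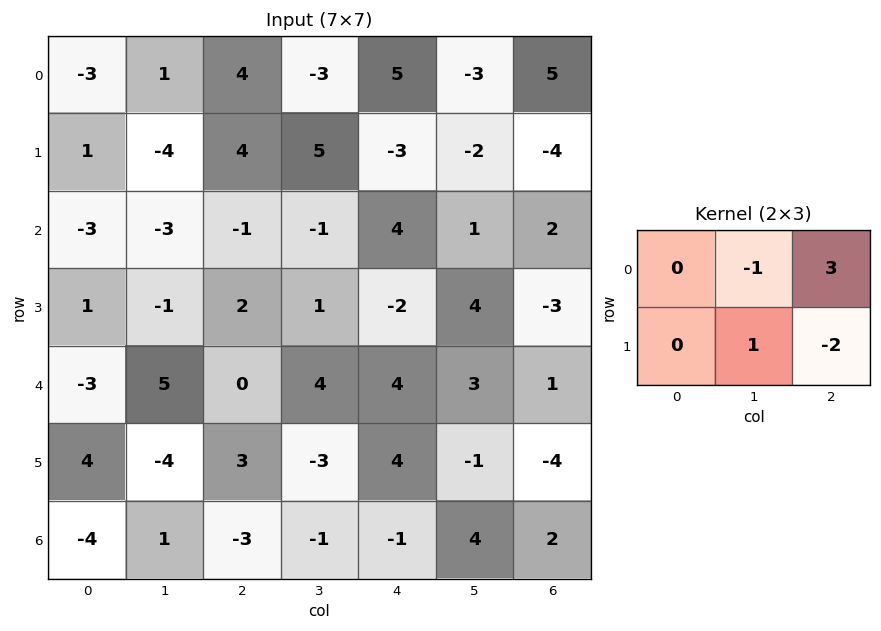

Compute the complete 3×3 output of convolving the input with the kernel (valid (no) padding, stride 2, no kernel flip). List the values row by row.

Output[0,0]: The receptive field on the input at this output position is [-3 1 4 / 1 -4 4]. Elementwise product with the kernel and sum: 1·-1 + 4·3 + -4·1 + 4·-2.
Output[0,1]: The receptive field on the input at this output position is [4 -3 5 / 4 5 -3]. Elementwise product with the kernel and sum: -3·-1 + 5·3 + 5·1 + -3·-2.

-1 29 24
-5 18 15
-15 -3 7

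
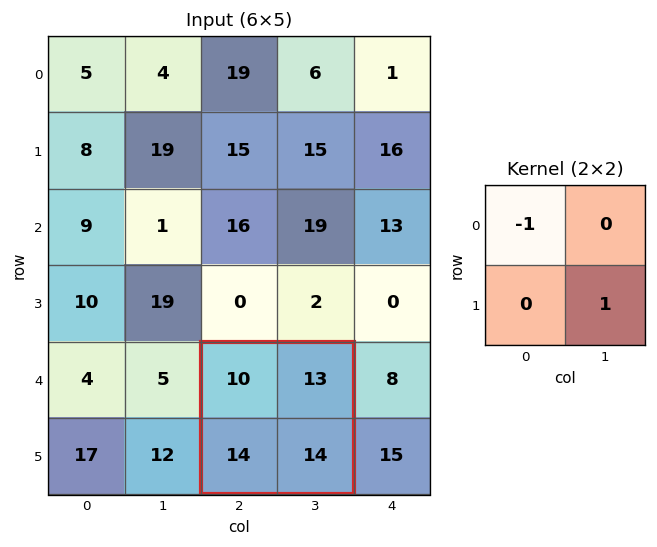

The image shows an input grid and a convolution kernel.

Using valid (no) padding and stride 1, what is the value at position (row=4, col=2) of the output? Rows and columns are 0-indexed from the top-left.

The receptive field on the input at this output position is [10 13 / 14 14]. Elementwise product with the kernel and sum: 10·-1 + 14·1.

4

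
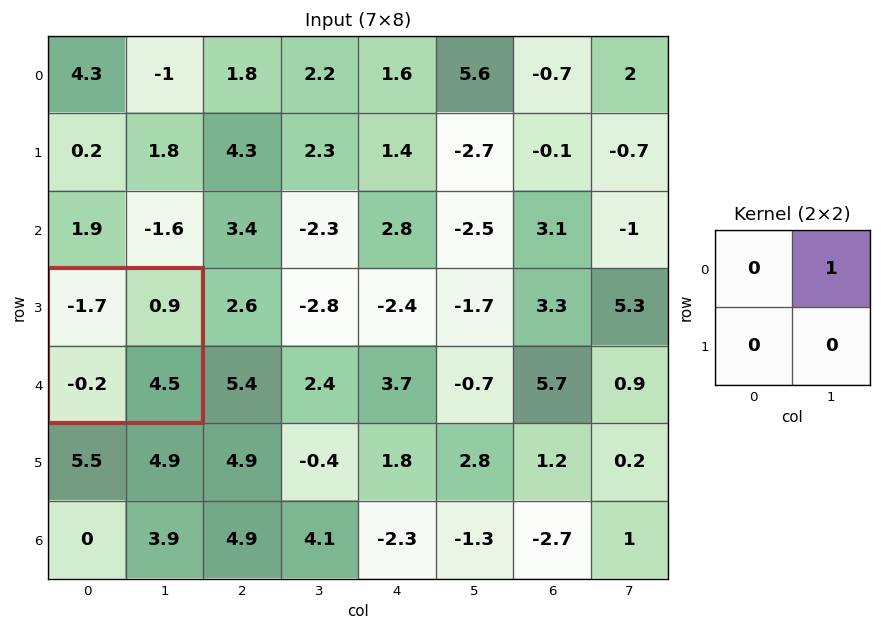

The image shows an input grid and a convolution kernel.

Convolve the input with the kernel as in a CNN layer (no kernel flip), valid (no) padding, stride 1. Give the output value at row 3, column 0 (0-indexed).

0.9

The receptive field on the input at this output position is [-1.7 0.9 / -0.2 4.5]. Elementwise product with the kernel and sum: 0.9·1.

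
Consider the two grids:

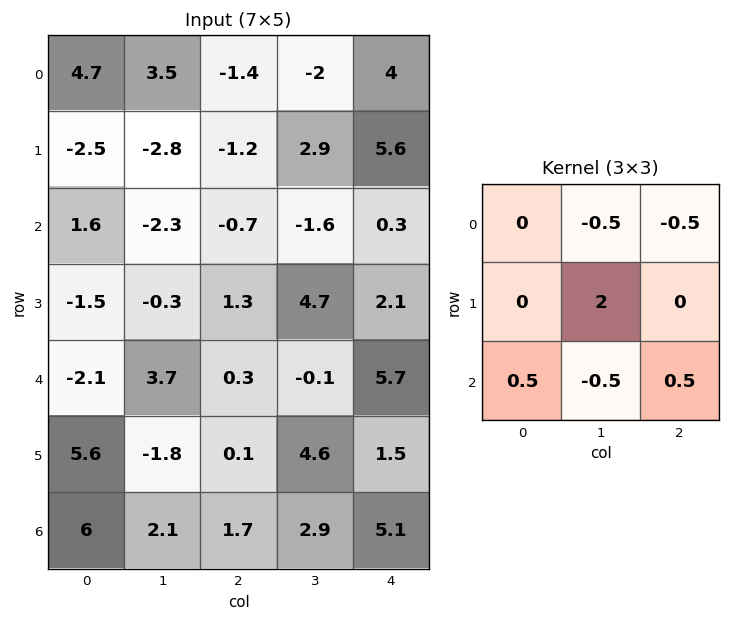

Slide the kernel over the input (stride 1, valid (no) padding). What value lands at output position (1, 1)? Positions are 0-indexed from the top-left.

-0.7

The receptive field on the input at this output position is [-2.8 -1.2 2.9 / -2.3 -0.7 -1.6 / -0.3 1.3 4.7]. Elementwise product with the kernel and sum: -1.2·-0.5 + 2.9·-0.5 + -0.7·2 + -0.3·0.5 + 1.3·-0.5 + 4.7·0.5.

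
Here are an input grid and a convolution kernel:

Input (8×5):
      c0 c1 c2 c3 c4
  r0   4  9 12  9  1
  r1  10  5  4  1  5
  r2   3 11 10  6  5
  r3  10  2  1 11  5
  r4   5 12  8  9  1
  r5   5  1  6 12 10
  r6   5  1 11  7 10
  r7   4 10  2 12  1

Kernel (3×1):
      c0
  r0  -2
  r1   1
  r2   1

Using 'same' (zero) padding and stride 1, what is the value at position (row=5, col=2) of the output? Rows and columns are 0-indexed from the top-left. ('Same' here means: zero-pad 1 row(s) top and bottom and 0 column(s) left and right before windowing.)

1

The receptive field on the zero-padded input at this output position is [8 / 6 / 11]. Elementwise product with the kernel and sum: 8·-2 + 6·1 + 11·1.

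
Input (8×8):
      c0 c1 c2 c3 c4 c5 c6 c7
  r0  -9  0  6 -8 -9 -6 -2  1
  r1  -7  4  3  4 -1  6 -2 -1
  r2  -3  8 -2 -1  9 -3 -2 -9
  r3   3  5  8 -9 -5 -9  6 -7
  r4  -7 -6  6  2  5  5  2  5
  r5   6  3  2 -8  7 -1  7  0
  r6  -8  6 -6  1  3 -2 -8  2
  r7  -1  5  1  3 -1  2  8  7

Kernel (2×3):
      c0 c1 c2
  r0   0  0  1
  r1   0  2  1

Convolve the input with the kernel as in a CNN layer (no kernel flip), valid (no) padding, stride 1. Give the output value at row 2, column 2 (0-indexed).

-14

The receptive field on the input at this output position is [-2 -1 9 / 8 -9 -5]. Elementwise product with the kernel and sum: 9·1 + -9·2 + -5·1.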